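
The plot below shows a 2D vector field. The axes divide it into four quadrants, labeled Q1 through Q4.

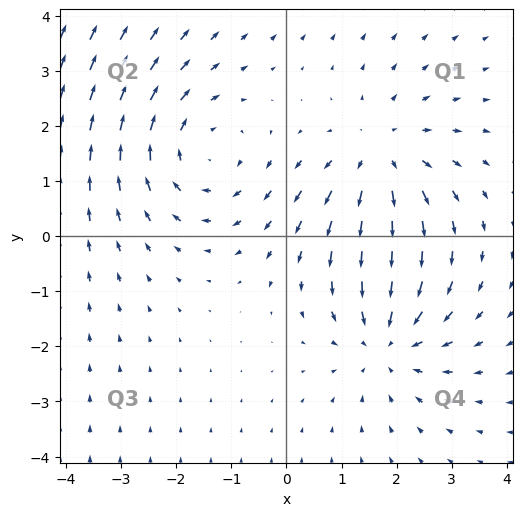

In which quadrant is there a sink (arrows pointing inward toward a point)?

The sink sits at approximately (1.8, -1.9), which lies in quadrant Q4. The divergence there is about -4, negative as expected for a sink.

Q4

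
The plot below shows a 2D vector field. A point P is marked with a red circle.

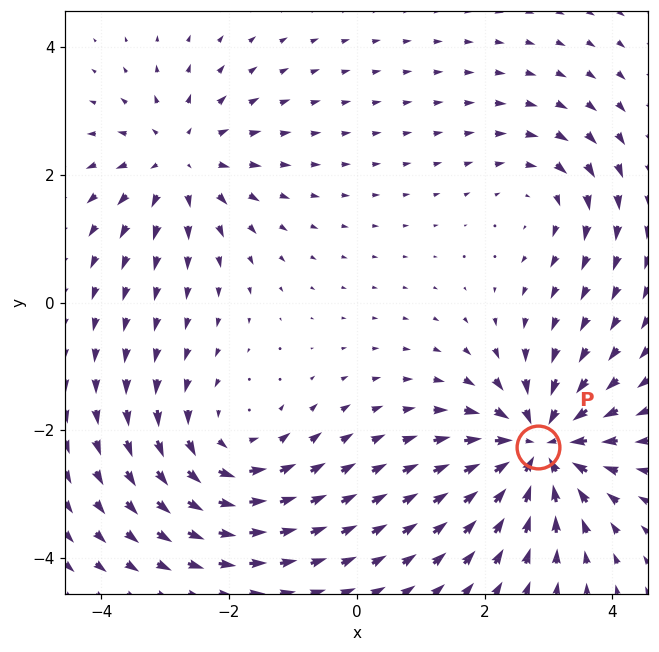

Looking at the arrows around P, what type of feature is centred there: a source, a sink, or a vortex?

sink

At P (2.8, -2.3) the arrows converge inward. Divergence about -6, curl ≈0 — negative divergence with near-zero curl is a sink.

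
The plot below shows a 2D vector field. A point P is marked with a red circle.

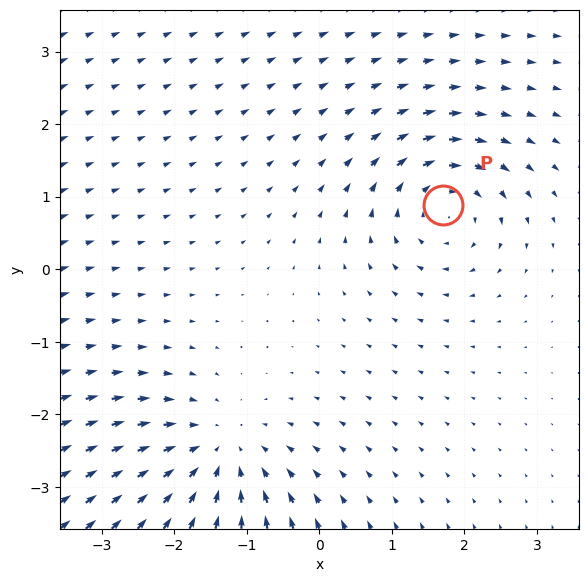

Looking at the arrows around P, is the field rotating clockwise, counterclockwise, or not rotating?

Near P at (1.7, 0.9) the arrows circulate clockwise. The curl (z-component) there is about -4; negative curl means clockwise rotation.

clockwise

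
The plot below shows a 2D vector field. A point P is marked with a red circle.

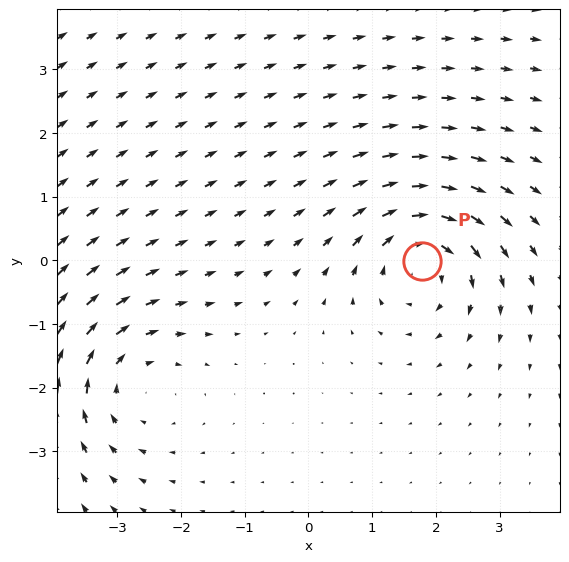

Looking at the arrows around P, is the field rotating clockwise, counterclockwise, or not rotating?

Near P at (1.8, -0.0) the arrows circulate clockwise. The curl (z-component) there is about -6; negative curl means clockwise rotation.

clockwise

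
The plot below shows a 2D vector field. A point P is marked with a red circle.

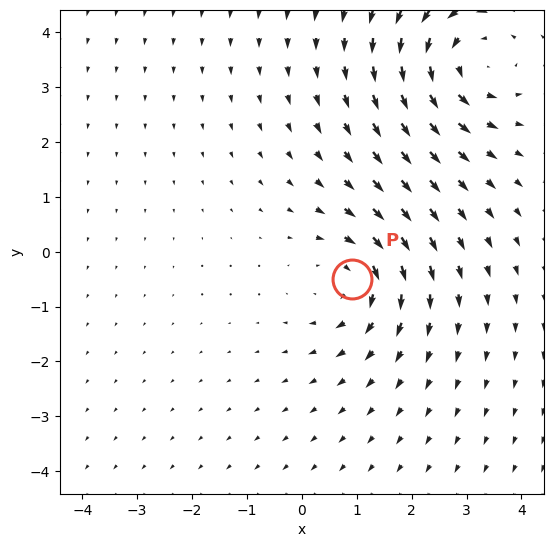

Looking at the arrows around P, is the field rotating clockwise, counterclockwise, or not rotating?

clockwise

Near P at (0.9, -0.5) the arrows circulate clockwise. The curl (z-component) there is about -4; negative curl means clockwise rotation.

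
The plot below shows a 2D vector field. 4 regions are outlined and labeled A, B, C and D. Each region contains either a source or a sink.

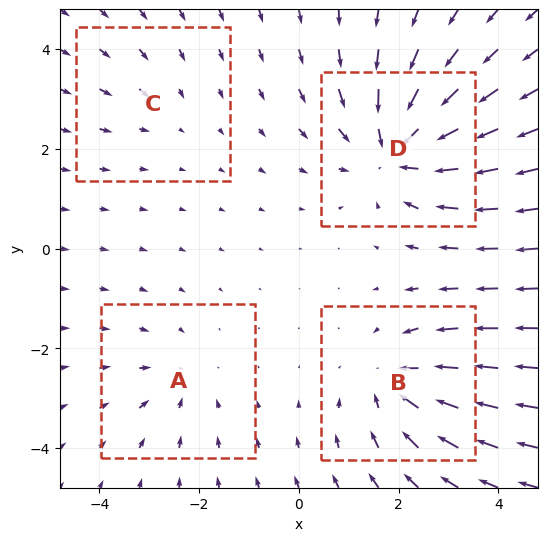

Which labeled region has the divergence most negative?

D

Divergence at each region's feature centre — A: about -3, B: about -4, C: about -2, D: about -6. Region D is most negative.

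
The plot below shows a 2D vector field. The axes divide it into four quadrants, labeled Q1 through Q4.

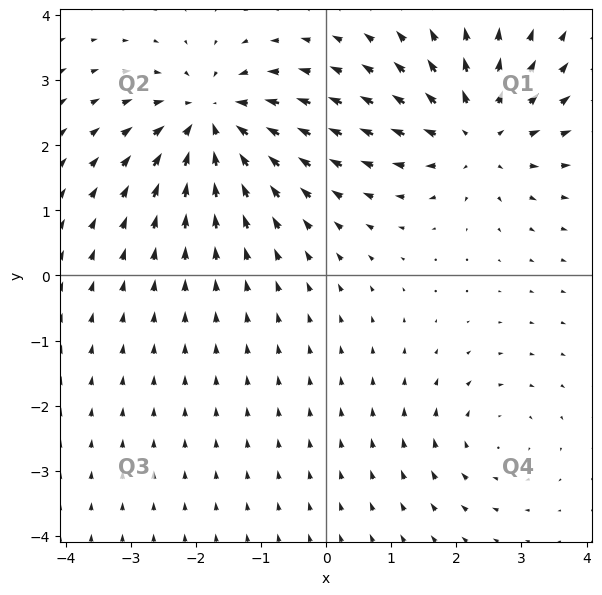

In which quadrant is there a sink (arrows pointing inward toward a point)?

The sink sits at approximately (-1.8, 2.4), which lies in quadrant Q2. The divergence there is about -6, negative as expected for a sink.

Q2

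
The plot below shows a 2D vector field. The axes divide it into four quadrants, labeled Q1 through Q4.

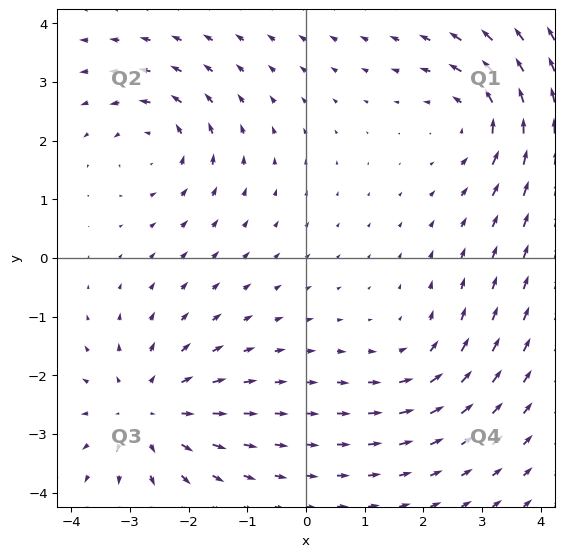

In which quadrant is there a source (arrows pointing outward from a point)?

Q3

The source sits at approximately (-2.7, -2.6), which lies in quadrant Q3. The divergence there is about +4, positive as expected for a source.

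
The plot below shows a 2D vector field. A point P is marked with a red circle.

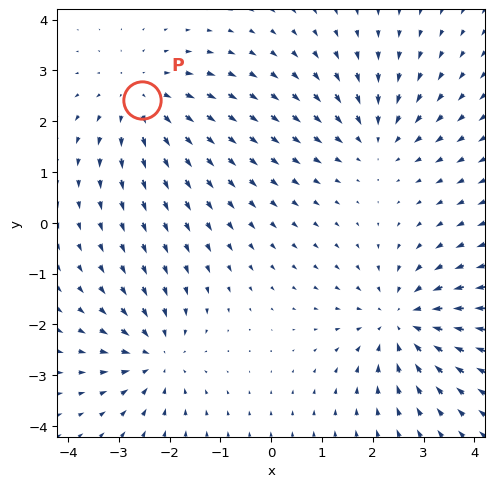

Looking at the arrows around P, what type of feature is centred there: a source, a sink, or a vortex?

source

At P (-2.6, 2.4) the arrows spread outward. Divergence about +4, curl ≈0 — positive divergence with near-zero curl is a source.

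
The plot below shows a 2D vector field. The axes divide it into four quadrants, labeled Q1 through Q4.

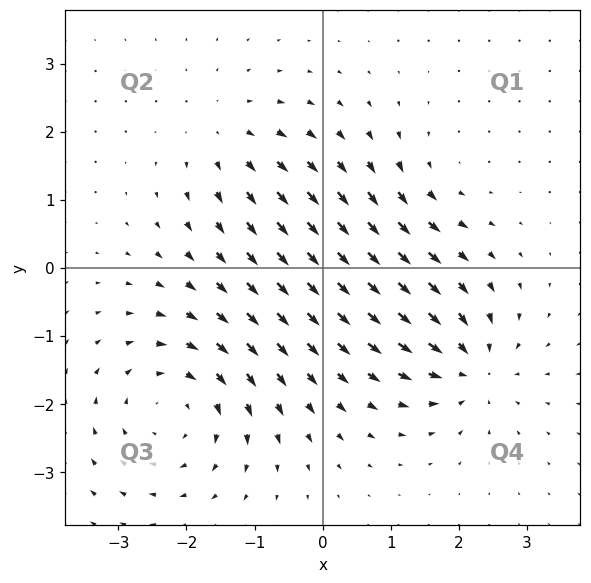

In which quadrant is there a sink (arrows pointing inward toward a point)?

The sink sits at approximately (2.2, -1.5), which lies in quadrant Q4. The divergence there is about -5, negative as expected for a sink.

Q4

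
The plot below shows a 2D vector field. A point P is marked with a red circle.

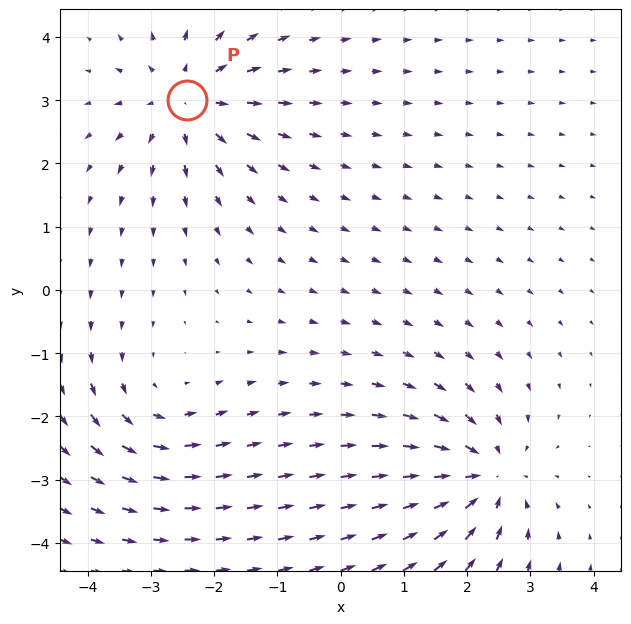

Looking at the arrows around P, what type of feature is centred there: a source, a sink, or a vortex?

source

At P (-2.4, 3.0) the arrows spread outward. Divergence about +5, curl ≈0 — positive divergence with near-zero curl is a source.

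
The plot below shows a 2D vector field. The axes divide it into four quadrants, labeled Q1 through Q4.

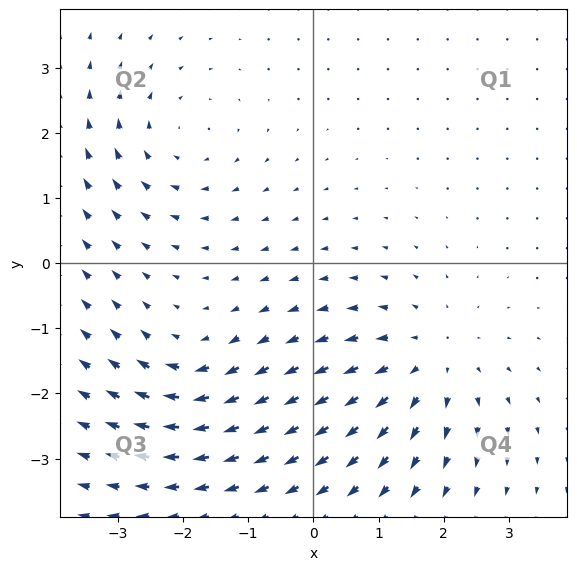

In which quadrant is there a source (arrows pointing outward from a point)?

The source sits at approximately (1.8, -1.5), which lies in quadrant Q4. The divergence there is about +4, positive as expected for a source.

Q4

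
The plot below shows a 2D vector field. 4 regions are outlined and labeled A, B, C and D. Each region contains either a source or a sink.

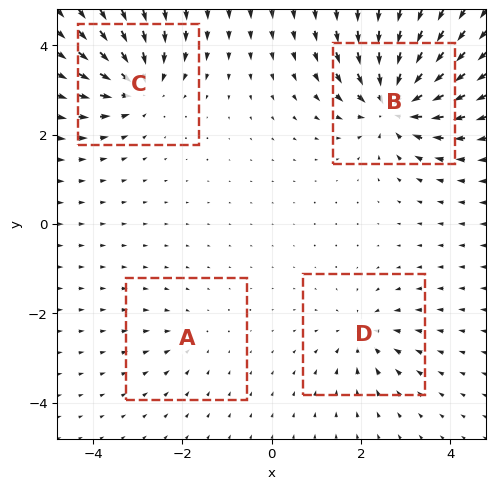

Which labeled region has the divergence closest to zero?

A

Divergence at each region's feature centre — A: about -2, B: about -8, C: about -6, D: about -4. Region A is closest to zero.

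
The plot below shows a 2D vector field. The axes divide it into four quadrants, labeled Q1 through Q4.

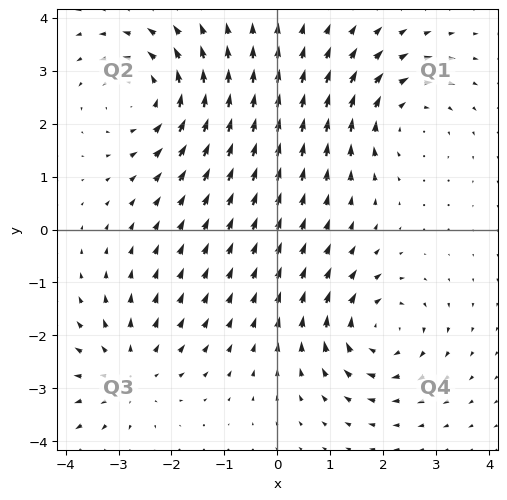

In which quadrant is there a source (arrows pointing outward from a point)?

The source sits at approximately (-2.8, -2.7), which lies in quadrant Q3. The divergence there is about +3, positive as expected for a source.

Q3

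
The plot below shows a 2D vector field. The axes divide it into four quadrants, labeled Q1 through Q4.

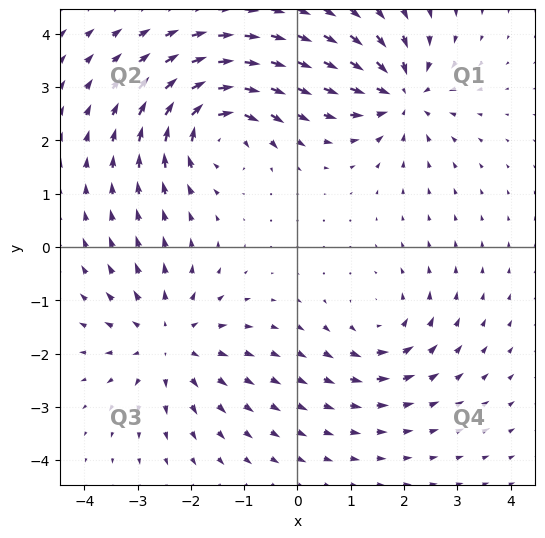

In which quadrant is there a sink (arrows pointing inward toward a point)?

Q1

The sink sits at approximately (1.9, 2.9), which lies in quadrant Q1. The divergence there is about -6, negative as expected for a sink.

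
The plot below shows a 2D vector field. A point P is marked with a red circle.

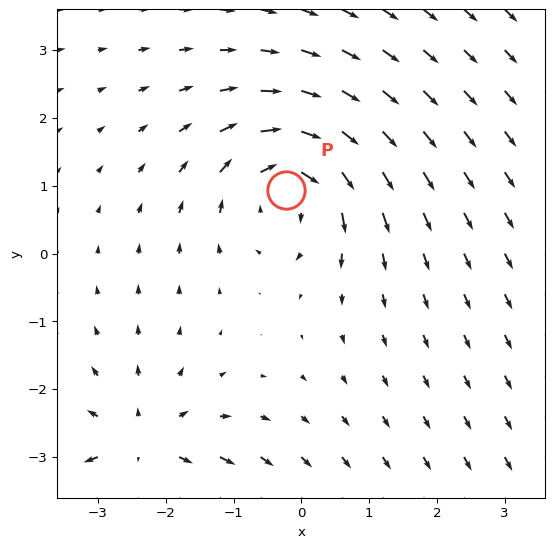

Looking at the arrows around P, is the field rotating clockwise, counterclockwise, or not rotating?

Near P at (-0.2, 0.9) the arrows circulate clockwise. The curl (z-component) there is about -3; negative curl means clockwise rotation.

clockwise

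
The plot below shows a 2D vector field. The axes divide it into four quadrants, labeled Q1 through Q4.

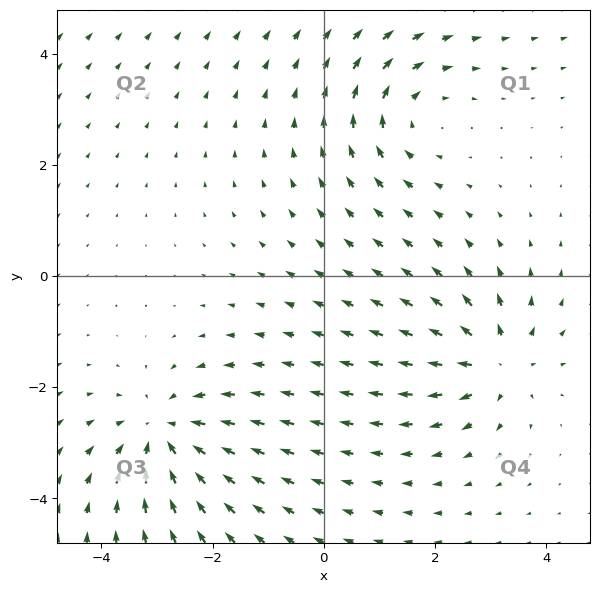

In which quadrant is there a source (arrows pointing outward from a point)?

The source sits at approximately (3.1, -1.6), which lies in quadrant Q4. The divergence there is about +5, positive as expected for a source.

Q4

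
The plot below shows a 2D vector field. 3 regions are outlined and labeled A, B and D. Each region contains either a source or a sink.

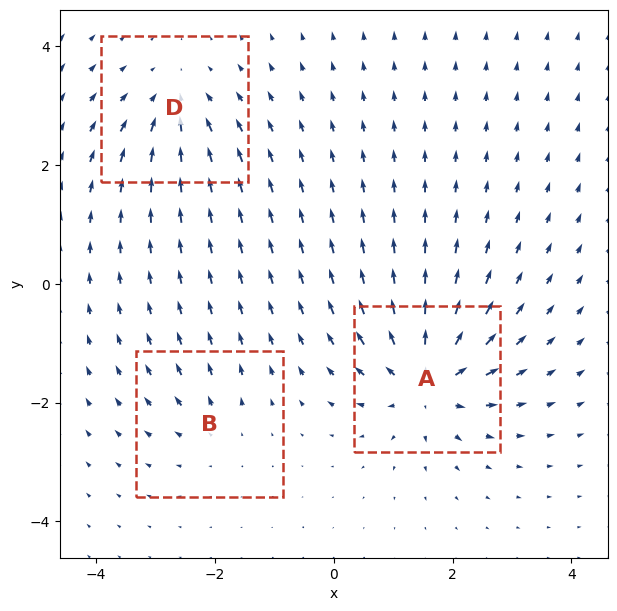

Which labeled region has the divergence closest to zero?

Divergence at each region's feature centre — A: about +6, B: about +2, D: about -4. Region B is closest to zero.

B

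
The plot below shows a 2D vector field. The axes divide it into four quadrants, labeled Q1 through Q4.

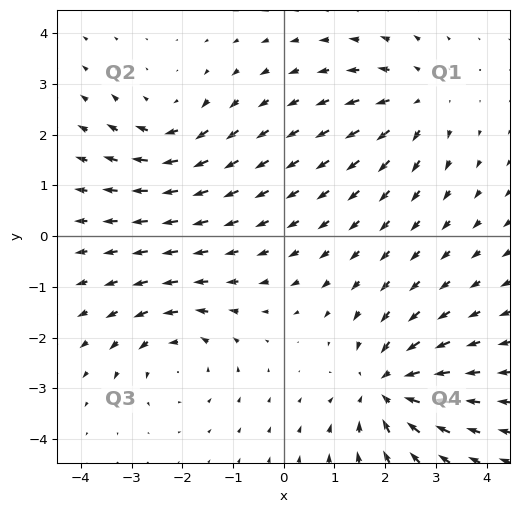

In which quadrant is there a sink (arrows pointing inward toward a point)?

The sink sits at approximately (2.0, -3.0), which lies in quadrant Q4. The divergence there is about -6, negative as expected for a sink.

Q4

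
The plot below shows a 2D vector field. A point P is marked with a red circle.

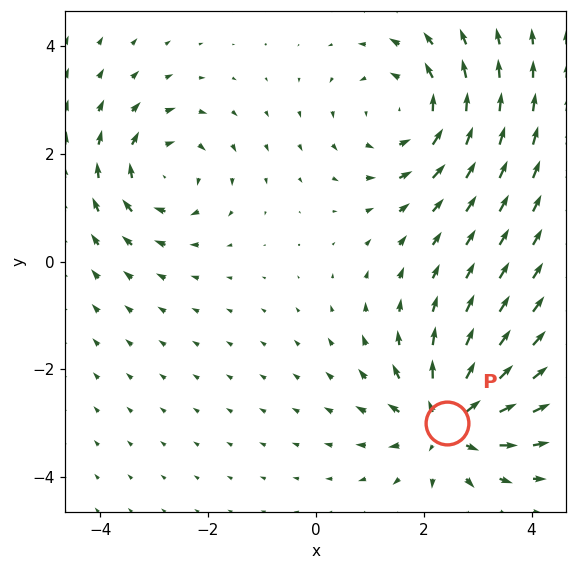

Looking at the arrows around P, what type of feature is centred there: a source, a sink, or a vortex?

source

At P (2.4, -3.0) the arrows spread outward. Divergence about +5, curl ≈0 — positive divergence with near-zero curl is a source.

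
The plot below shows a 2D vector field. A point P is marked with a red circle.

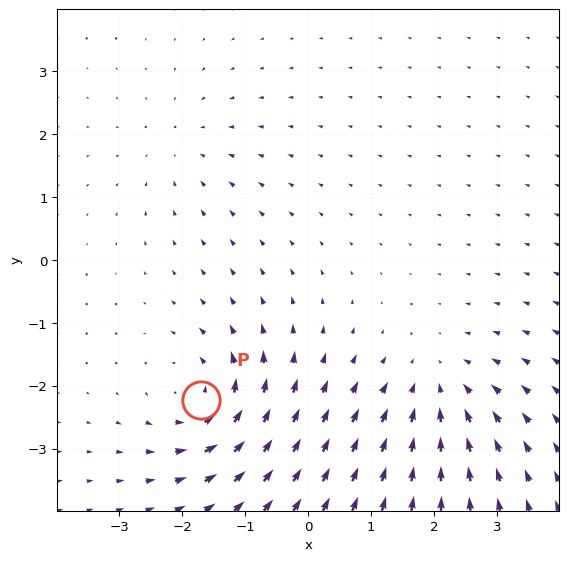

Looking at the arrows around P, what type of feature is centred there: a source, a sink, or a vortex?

At P (-1.7, -2.2) the arrows circulate counterclockwise. Divergence ≈0, curl about +6 — near-zero divergence with nonzero curl is a vortex.

vortex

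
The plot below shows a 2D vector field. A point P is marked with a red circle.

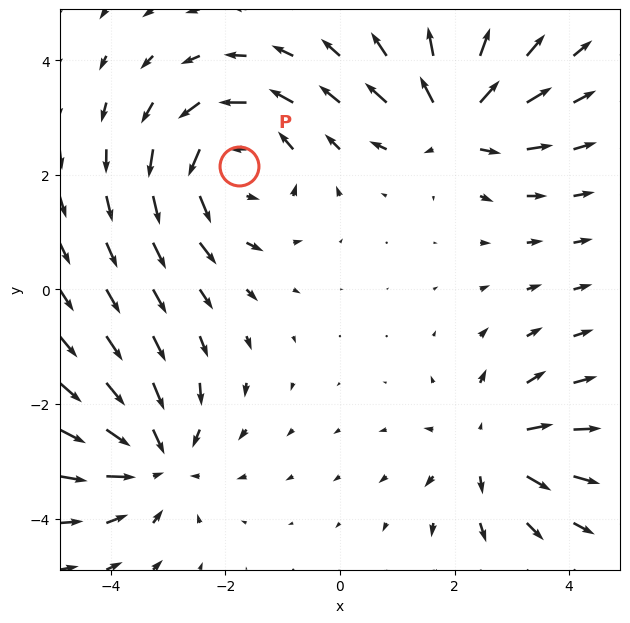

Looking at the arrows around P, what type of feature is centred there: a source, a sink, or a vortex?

At P (-1.8, 2.2) the arrows circulate counterclockwise. Divergence ≈0, curl about +4 — near-zero divergence with nonzero curl is a vortex.

vortex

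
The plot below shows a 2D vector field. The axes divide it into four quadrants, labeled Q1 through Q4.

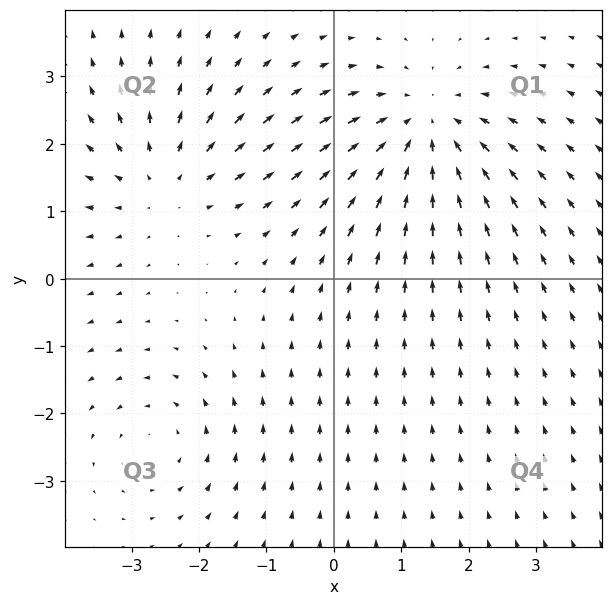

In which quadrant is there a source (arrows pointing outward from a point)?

The source sits at approximately (-2.5, 1.5), which lies in quadrant Q2. The divergence there is about +3, positive as expected for a source.

Q2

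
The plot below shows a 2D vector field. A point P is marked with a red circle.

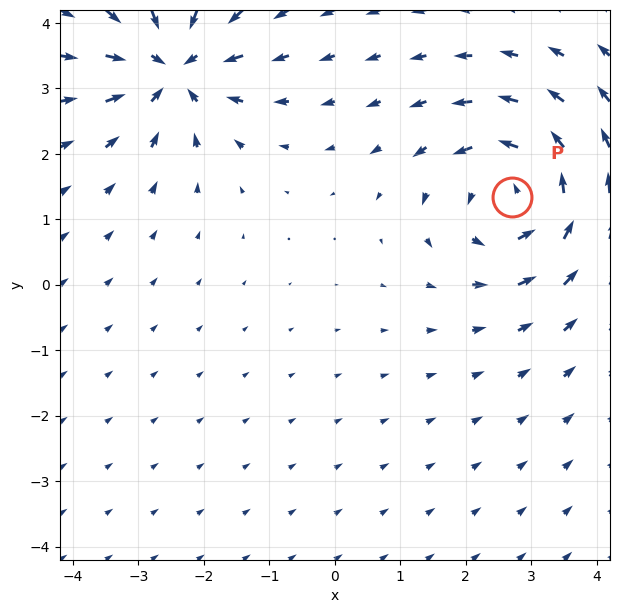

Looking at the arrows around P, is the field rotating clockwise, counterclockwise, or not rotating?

counterclockwise

Near P at (2.7, 1.3) the arrows circulate counterclockwise. The curl (z-component) there is about +5; positive curl means counterclockwise rotation.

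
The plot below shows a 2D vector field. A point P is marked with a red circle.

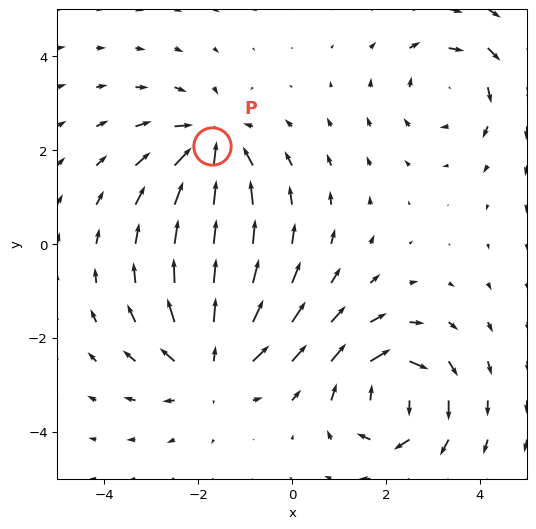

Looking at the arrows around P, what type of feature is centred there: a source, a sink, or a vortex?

sink

At P (-1.7, 2.1) the arrows converge inward. Divergence about -4, curl ≈0 — negative divergence with near-zero curl is a sink.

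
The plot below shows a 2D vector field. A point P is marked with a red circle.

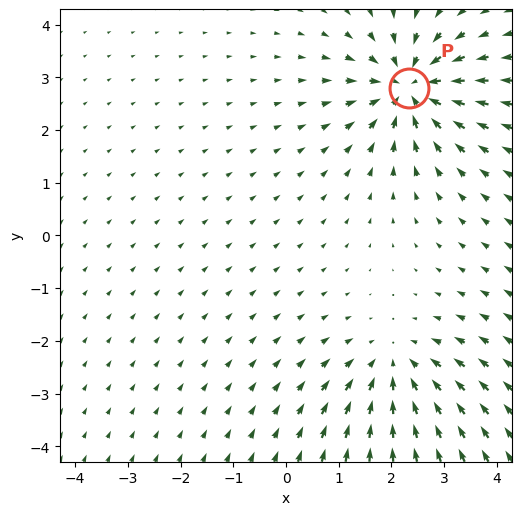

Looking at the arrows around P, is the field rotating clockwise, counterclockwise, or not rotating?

not rotating

Near P at (2.3, 2.8) the arrows show no circulation. The curl there is ≈0.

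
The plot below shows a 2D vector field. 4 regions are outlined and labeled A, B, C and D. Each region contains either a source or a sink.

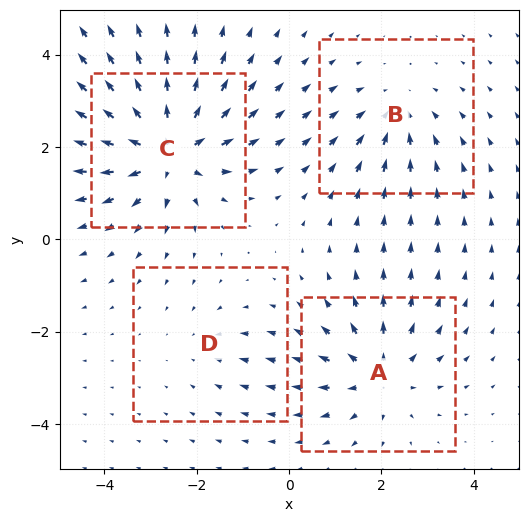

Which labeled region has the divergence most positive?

Divergence at each region's feature centre — A: about +4, B: about -3, C: about +6, D: about -2. Region C is most positive.

C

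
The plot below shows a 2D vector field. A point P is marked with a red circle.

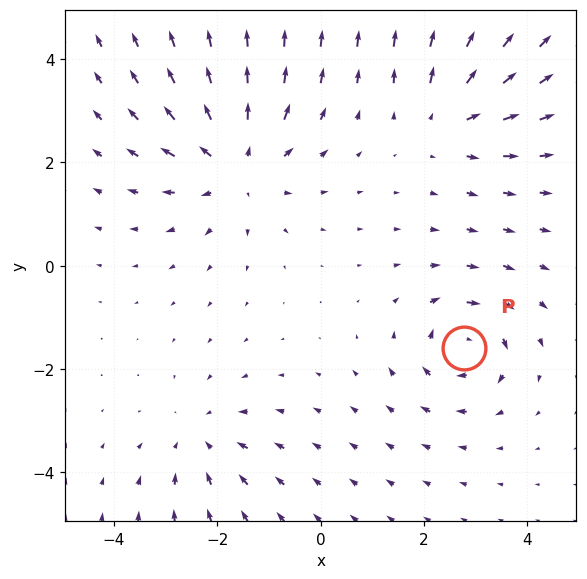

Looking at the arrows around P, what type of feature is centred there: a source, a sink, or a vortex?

vortex

At P (2.8, -1.6) the arrows circulate clockwise. Divergence ≈0, curl about -5 — near-zero divergence with nonzero curl is a vortex.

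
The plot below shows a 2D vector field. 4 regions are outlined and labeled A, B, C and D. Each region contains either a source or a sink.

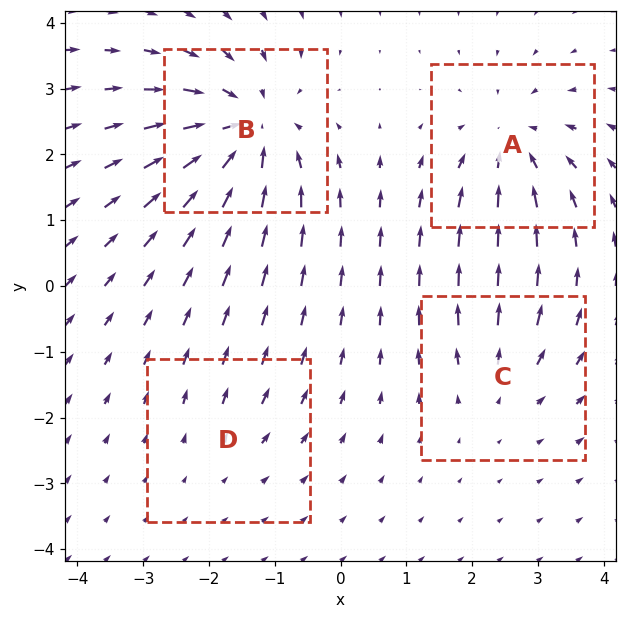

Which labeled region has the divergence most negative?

Divergence at each region's feature centre — A: about -5, B: about -7, C: about +3, D: about +2. Region B is most negative.

B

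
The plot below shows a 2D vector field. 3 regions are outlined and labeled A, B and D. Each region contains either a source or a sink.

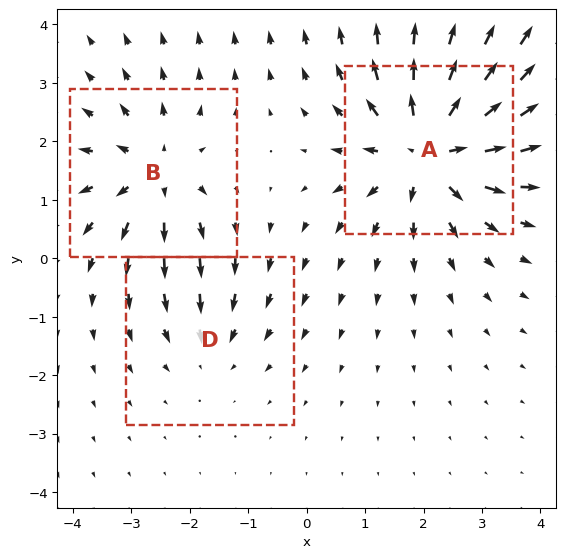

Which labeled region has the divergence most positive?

Divergence at each region's feature centre — A: about +6, B: about +4, D: about -2. Region A is most positive.

A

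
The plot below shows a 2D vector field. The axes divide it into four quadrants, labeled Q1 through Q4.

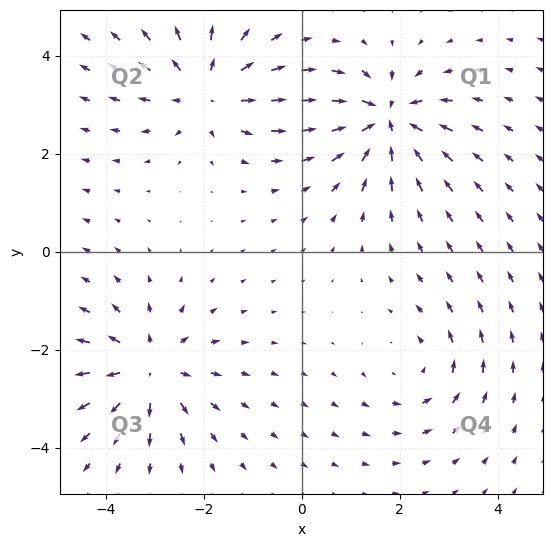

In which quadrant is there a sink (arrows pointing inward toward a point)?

The sink sits at approximately (1.7, 2.7), which lies in quadrant Q1. The divergence there is about -6, negative as expected for a sink.

Q1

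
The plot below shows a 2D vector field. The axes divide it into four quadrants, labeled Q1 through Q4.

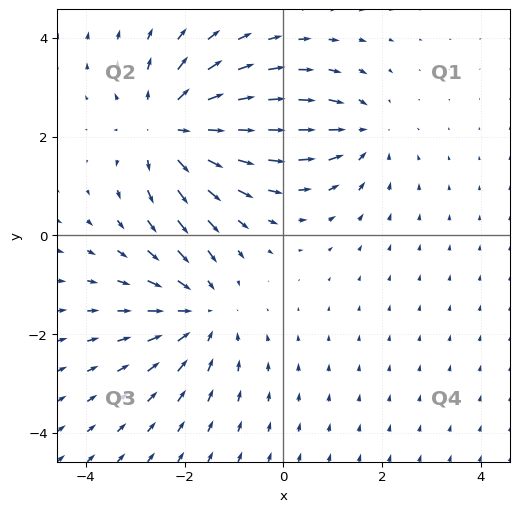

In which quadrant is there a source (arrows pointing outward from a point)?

Q2

The source sits at approximately (-2.3, 2.2), which lies in quadrant Q2. The divergence there is about +4, positive as expected for a source.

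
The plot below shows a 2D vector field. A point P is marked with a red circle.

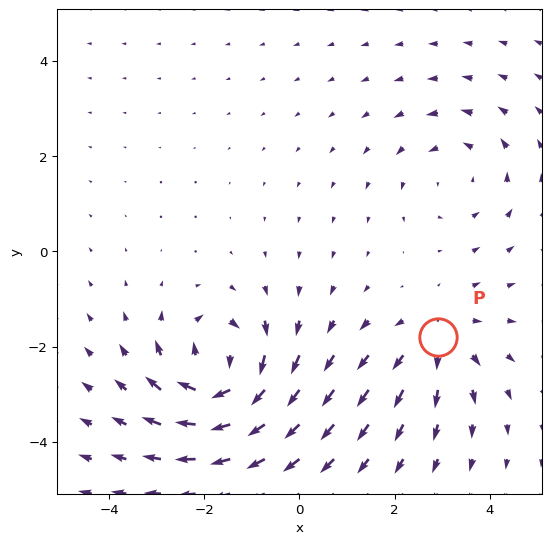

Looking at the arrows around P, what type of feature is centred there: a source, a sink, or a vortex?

source

At P (2.9, -1.8) the arrows spread outward. Divergence about +3, curl ≈0 — positive divergence with near-zero curl is a source.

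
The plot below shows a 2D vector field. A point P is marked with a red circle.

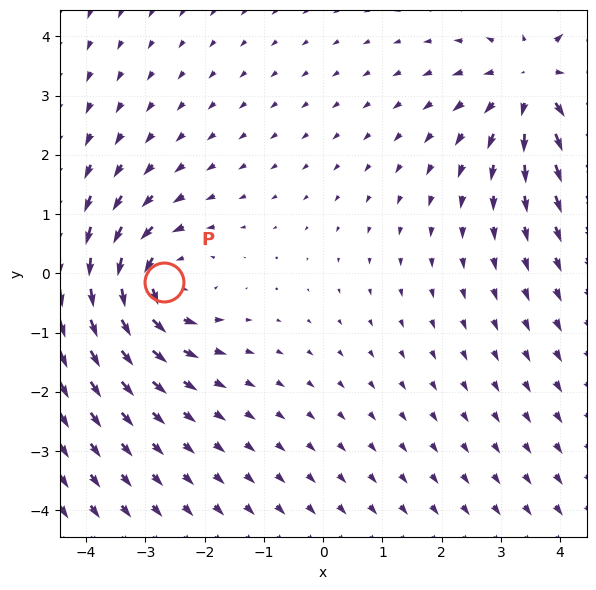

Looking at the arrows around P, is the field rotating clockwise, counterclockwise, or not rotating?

Near P at (-2.7, -0.1) the arrows circulate counterclockwise. The curl (z-component) there is about +4; positive curl means counterclockwise rotation.

counterclockwise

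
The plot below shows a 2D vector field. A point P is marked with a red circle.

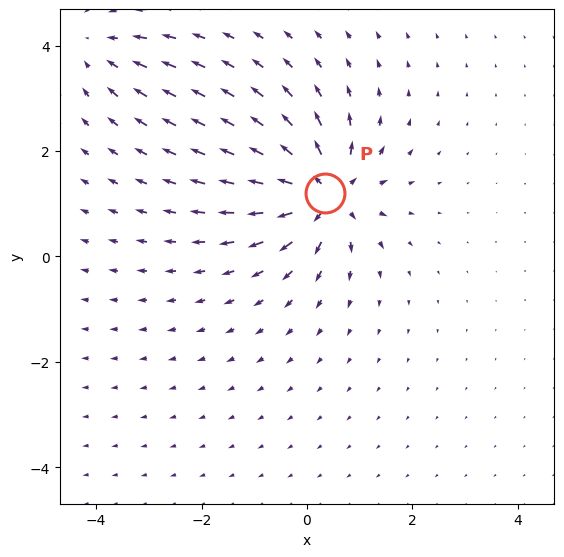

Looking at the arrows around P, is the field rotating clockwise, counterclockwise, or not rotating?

not rotating

Near P at (0.3, 1.2) the arrows show no circulation. The curl there is ≈0.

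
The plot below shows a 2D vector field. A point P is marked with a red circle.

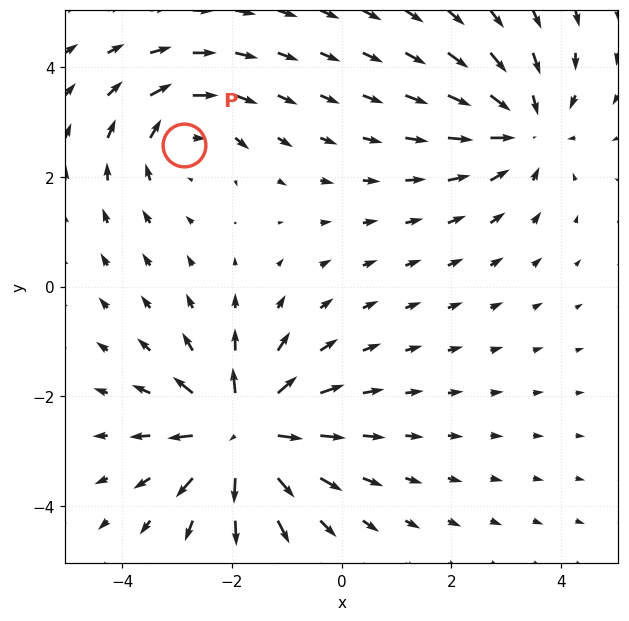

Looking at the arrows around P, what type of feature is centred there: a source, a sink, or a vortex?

vortex

At P (-2.9, 2.6) the arrows circulate clockwise. Divergence ≈0, curl about -3 — near-zero divergence with nonzero curl is a vortex.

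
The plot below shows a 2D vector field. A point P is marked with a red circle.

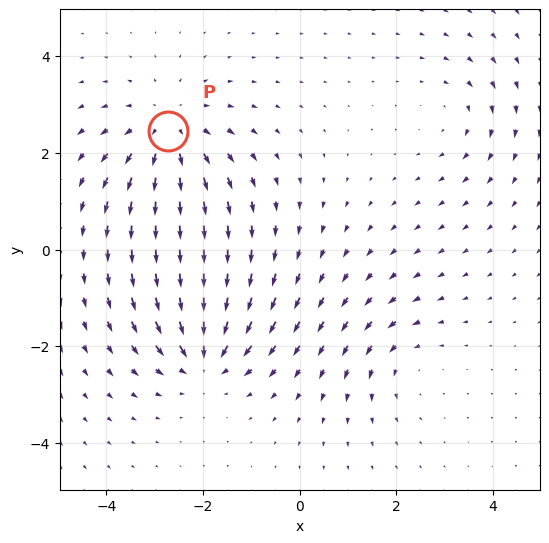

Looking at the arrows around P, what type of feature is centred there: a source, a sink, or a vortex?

source

At P (-2.7, 2.4) the arrows spread outward. Divergence about +4, curl ≈0 — positive divergence with near-zero curl is a source.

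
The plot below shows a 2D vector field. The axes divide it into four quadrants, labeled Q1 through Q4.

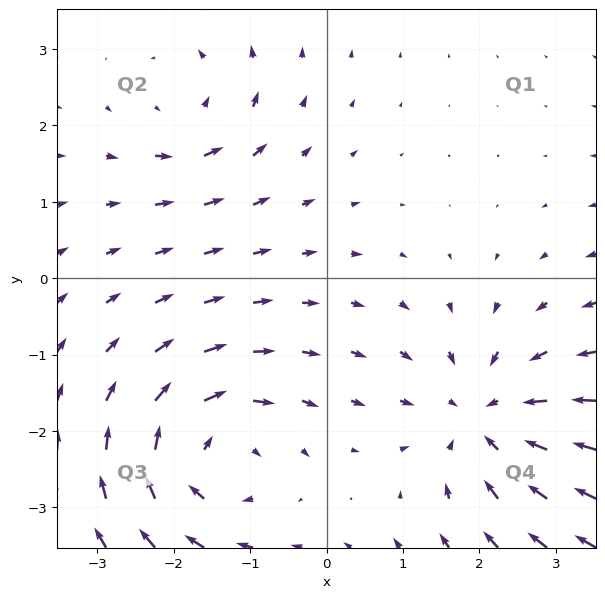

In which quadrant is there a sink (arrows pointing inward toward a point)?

The sink sits at approximately (2.1, -1.8), which lies in quadrant Q4. The divergence there is about -4, negative as expected for a sink.

Q4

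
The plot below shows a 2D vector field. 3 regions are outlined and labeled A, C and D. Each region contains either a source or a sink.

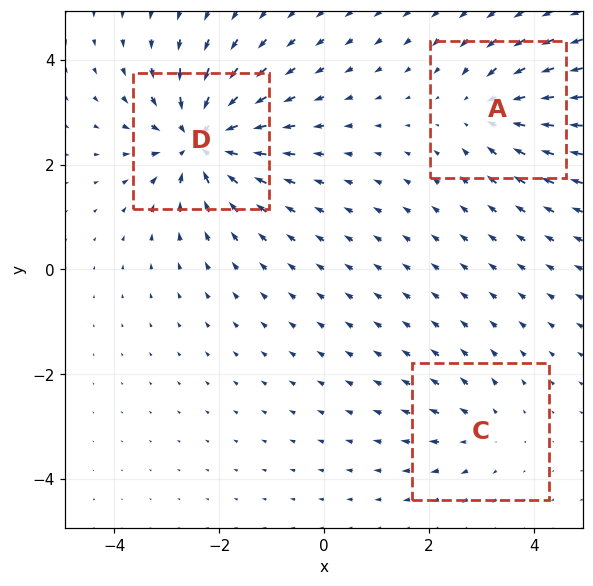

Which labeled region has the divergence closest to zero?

C

Divergence at each region's feature centre — A: about -3, C: about +2, D: about -6. Region C is closest to zero.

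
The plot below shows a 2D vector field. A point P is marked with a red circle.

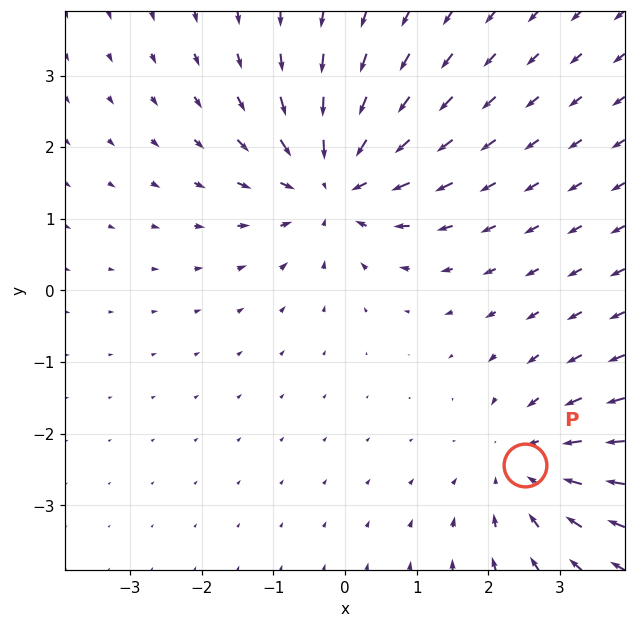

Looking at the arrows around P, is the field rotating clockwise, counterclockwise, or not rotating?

not rotating

Near P at (2.5, -2.4) the arrows show no circulation. The curl there is ≈0.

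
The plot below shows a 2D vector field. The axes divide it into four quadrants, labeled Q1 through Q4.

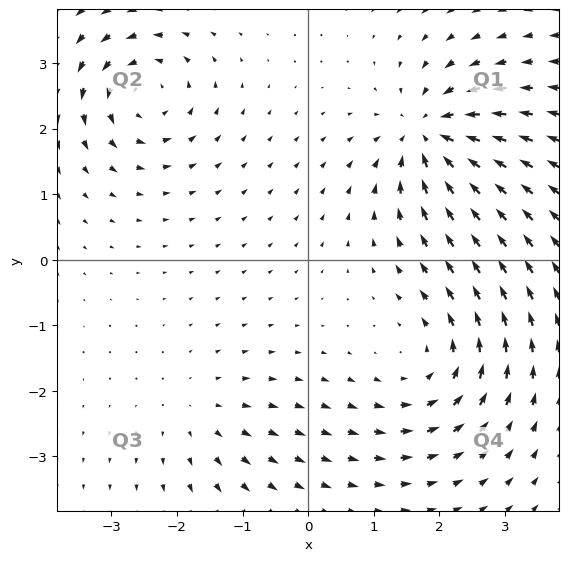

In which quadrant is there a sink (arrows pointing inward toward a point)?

Q1

The sink sits at approximately (1.9, 1.9), which lies in quadrant Q1. The divergence there is about -7, negative as expected for a sink.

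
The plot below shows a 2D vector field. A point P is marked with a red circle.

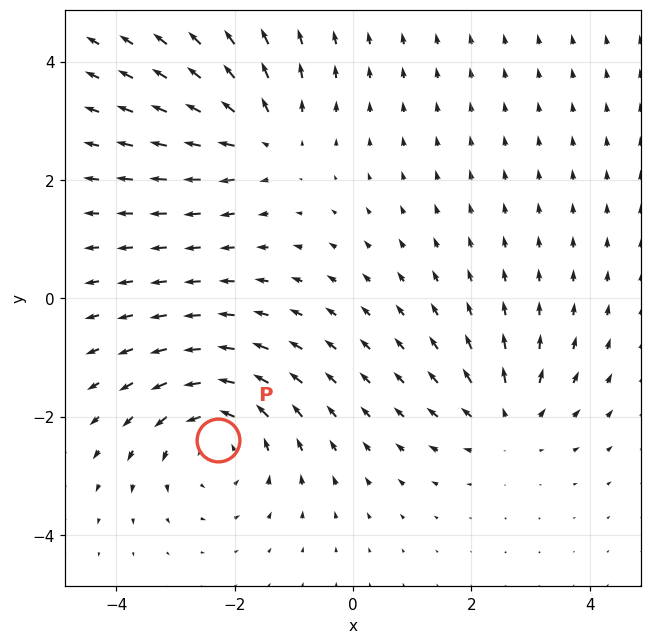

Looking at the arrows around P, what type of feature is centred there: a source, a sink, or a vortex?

At P (-2.3, -2.4) the arrows circulate counterclockwise. Divergence ≈0, curl about +4 — near-zero divergence with nonzero curl is a vortex.

vortex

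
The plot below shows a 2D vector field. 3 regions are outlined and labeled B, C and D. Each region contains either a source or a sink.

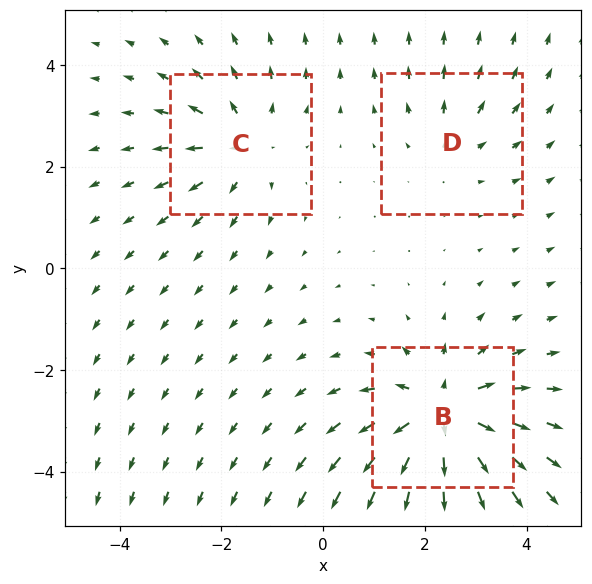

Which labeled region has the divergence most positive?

Divergence at each region's feature centre — B: about +6, C: about +3, D: about +2. Region B is most positive.

B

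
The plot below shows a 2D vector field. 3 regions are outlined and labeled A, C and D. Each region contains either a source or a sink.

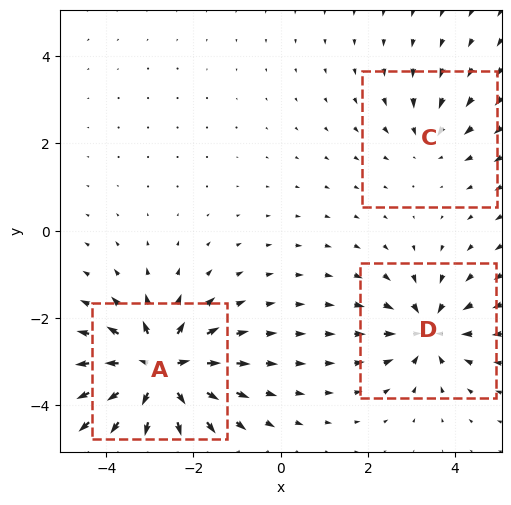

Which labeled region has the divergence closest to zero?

C

Divergence at each region's feature centre — A: about +6, C: about -2, D: about -4. Region C is closest to zero.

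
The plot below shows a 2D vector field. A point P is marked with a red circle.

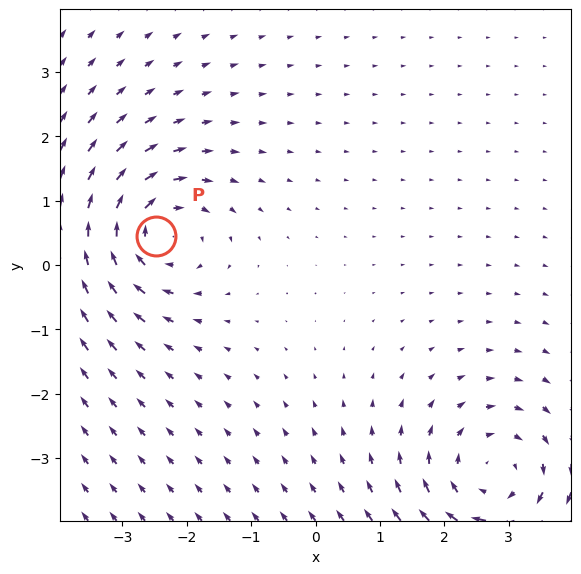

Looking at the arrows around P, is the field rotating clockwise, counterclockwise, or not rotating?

clockwise

Near P at (-2.5, 0.5) the arrows circulate clockwise. The curl (z-component) there is about -4; negative curl means clockwise rotation.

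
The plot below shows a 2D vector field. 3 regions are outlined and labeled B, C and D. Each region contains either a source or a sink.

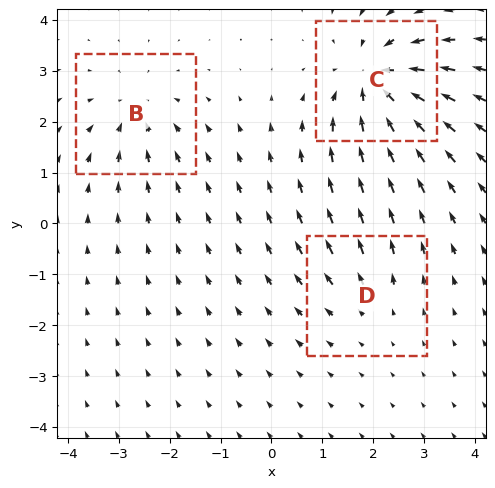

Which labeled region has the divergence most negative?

C

Divergence at each region's feature centre — B: about -3, C: about -6, D: about +2. Region C is most negative.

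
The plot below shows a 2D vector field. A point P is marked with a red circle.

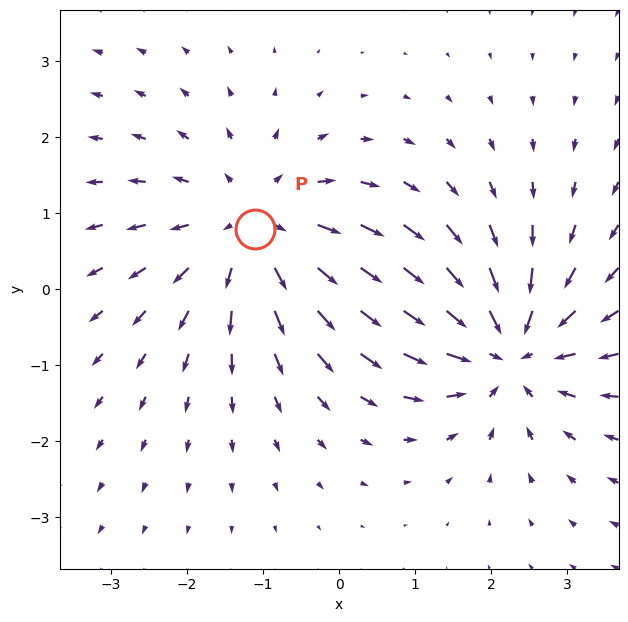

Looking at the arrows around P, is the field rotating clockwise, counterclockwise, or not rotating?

not rotating

Near P at (-1.1, 0.8) the arrows show no circulation. The curl there is ≈0.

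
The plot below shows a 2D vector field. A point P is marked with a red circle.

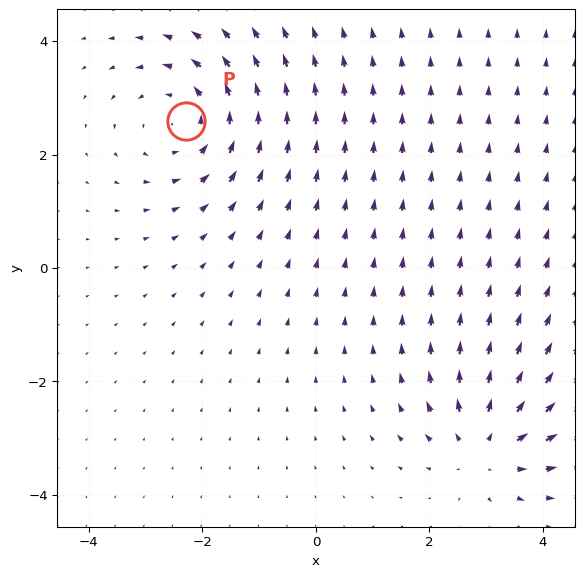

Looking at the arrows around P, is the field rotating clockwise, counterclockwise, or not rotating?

counterclockwise

Near P at (-2.3, 2.6) the arrows circulate counterclockwise. The curl (z-component) there is about +4; positive curl means counterclockwise rotation.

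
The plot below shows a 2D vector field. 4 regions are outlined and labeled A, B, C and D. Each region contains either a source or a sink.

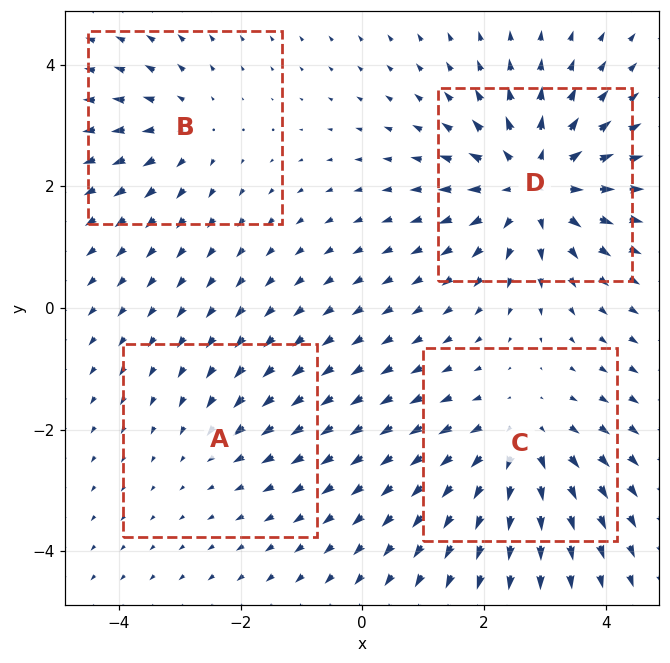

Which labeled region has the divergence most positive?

Divergence at each region's feature centre — A: about -2, B: about +3, C: about +5, D: about +7. Region D is most positive.

D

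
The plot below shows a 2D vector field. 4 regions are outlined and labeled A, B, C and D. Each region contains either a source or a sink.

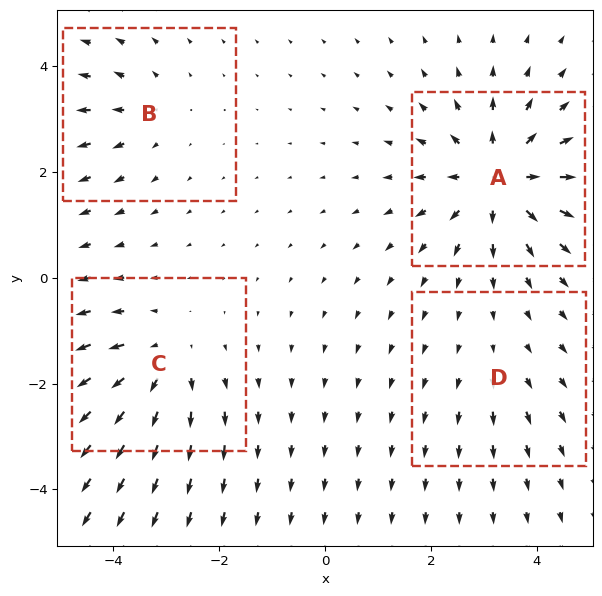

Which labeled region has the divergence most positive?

Divergence at each region's feature centre — A: about +7, B: about +3, C: about +5, D: about +2. Region A is most positive.

A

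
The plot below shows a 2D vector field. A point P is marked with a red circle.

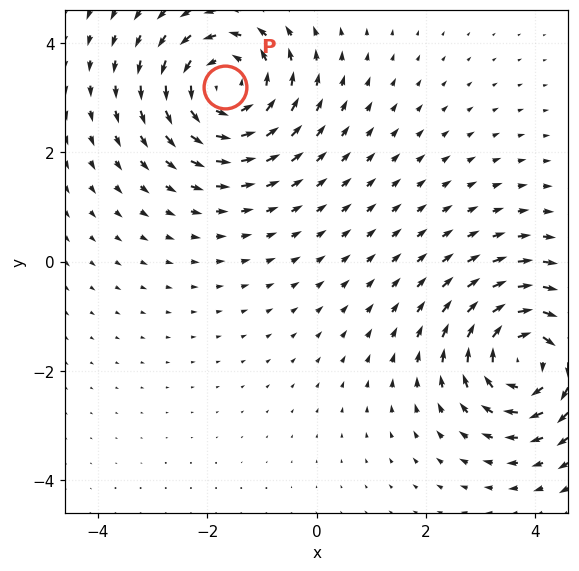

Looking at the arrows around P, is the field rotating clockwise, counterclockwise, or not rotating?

Near P at (-1.7, 3.2) the arrows circulate counterclockwise. The curl (z-component) there is about +4; positive curl means counterclockwise rotation.

counterclockwise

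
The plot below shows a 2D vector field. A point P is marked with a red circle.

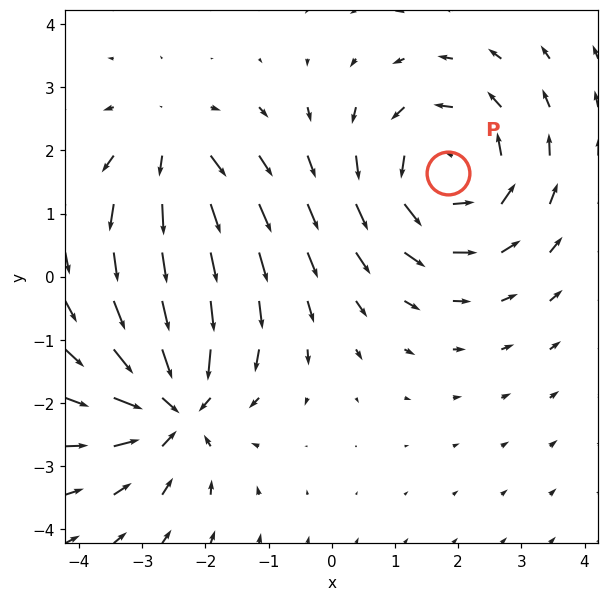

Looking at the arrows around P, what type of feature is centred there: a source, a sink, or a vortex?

vortex

At P (1.8, 1.6) the arrows circulate counterclockwise. Divergence ≈0, curl about +4 — near-zero divergence with nonzero curl is a vortex.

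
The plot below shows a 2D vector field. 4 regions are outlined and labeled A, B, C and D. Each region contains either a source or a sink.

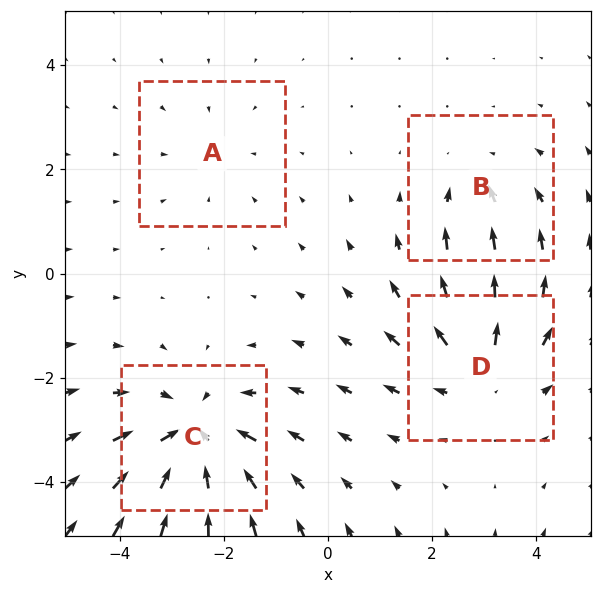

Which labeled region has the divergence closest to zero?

Divergence at each region's feature centre — A: about -2, B: about -3, C: about -6, D: about +4. Region A is closest to zero.

A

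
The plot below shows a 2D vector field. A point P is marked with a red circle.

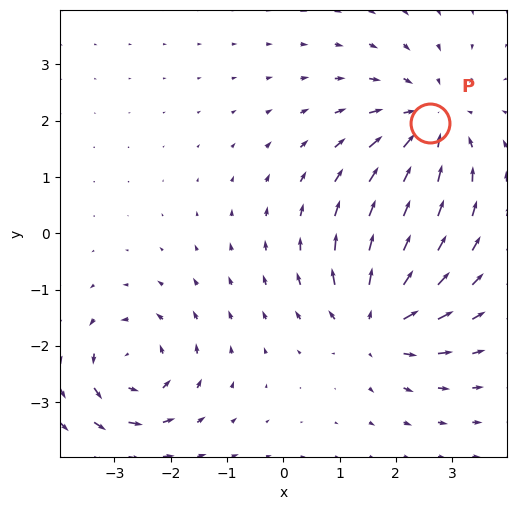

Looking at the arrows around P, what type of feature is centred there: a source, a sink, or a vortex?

sink

At P (2.6, 2.0) the arrows converge inward. Divergence about -3, curl ≈0 — negative divergence with near-zero curl is a sink.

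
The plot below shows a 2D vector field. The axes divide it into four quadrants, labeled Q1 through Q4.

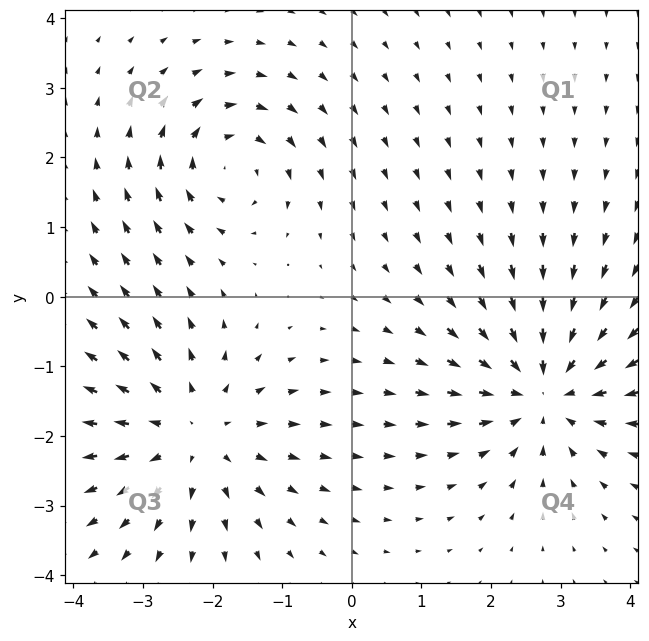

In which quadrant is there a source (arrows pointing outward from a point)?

The source sits at approximately (-2.3, -2.0), which lies in quadrant Q3. The divergence there is about +4, positive as expected for a source.

Q3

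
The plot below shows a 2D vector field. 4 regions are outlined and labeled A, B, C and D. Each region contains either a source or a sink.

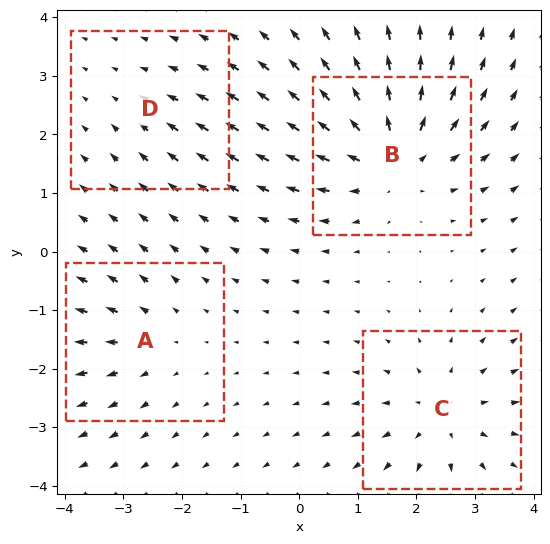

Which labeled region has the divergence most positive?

Divergence at each region's feature centre — A: about +3, B: about +6, C: about +5, D: about -2. Region B is most positive.

B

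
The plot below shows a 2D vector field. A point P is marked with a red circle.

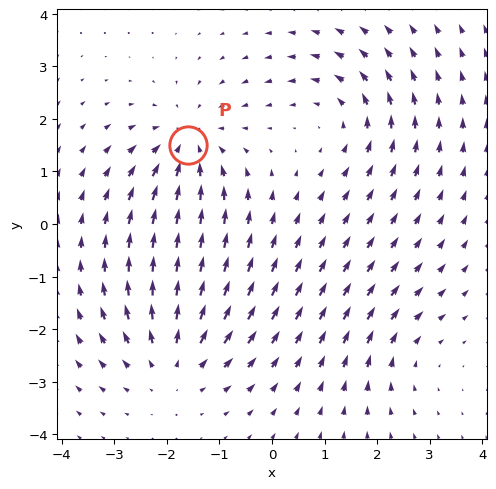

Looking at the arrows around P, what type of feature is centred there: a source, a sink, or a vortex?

sink

At P (-1.6, 1.5) the arrows converge inward. Divergence about -4, curl ≈0 — negative divergence with near-zero curl is a sink.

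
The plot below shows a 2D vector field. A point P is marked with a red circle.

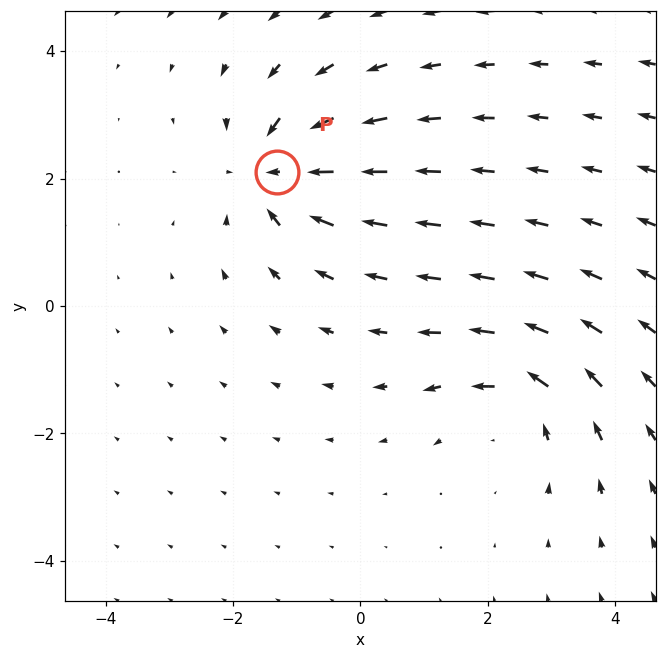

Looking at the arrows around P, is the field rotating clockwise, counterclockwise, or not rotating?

Near P at (-1.3, 2.1) the arrows show no circulation. The curl there is ≈0.

not rotating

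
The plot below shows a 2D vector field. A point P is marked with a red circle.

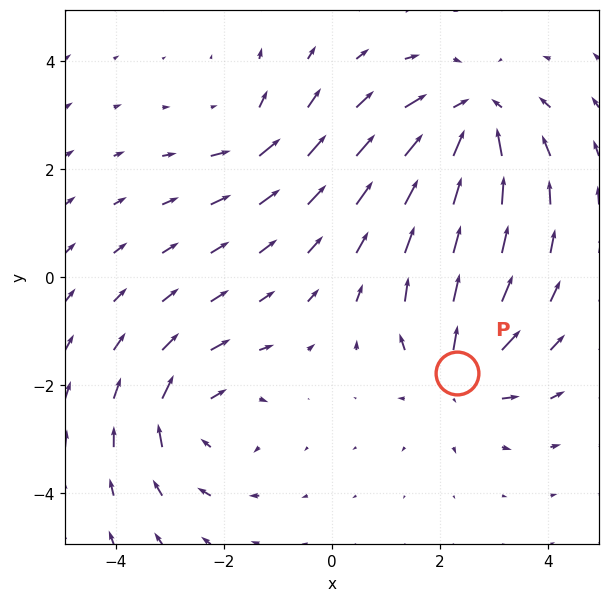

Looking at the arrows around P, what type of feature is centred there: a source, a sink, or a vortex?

source

At P (2.3, -1.8) the arrows spread outward. Divergence about +5, curl ≈0 — positive divergence with near-zero curl is a source.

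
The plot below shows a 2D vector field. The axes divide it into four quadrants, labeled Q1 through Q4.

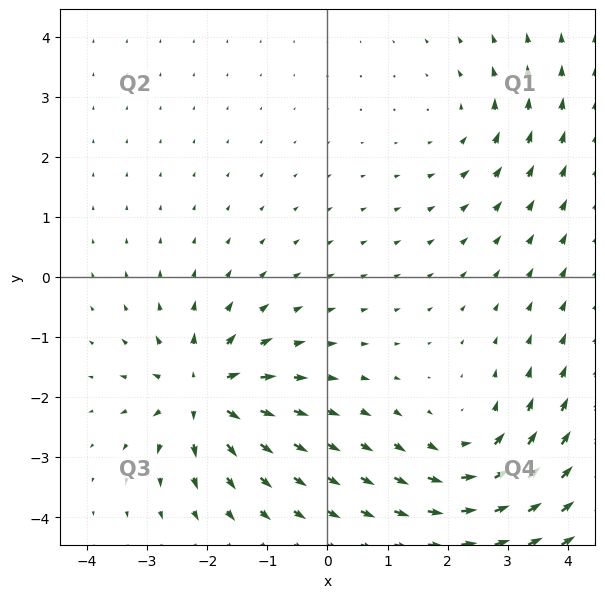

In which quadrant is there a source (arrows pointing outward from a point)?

The source sits at approximately (-2.1, -1.9), which lies in quadrant Q3. The divergence there is about +7, positive as expected for a source.

Q3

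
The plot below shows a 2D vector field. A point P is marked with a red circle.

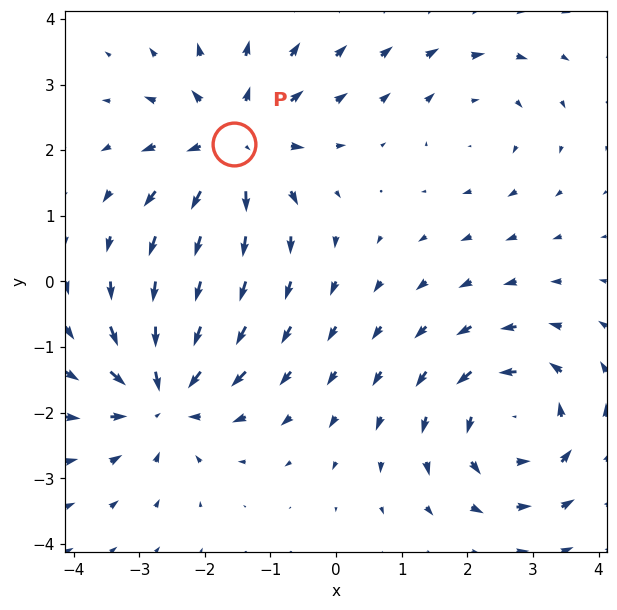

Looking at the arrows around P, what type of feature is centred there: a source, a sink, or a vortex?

At P (-1.6, 2.1) the arrows spread outward. Divergence about +5, curl ≈0 — positive divergence with near-zero curl is a source.

source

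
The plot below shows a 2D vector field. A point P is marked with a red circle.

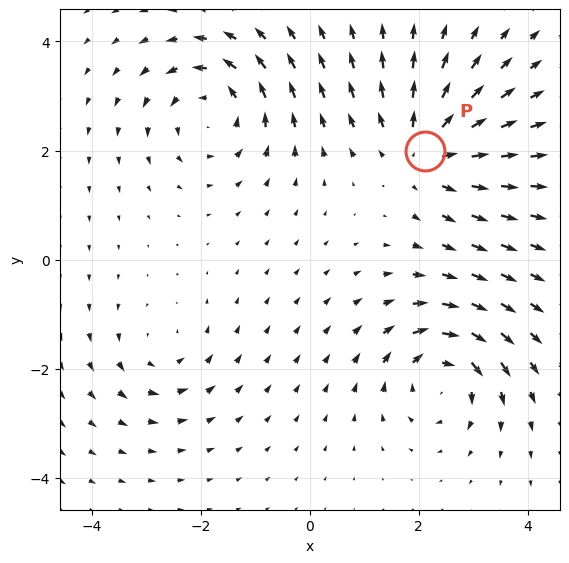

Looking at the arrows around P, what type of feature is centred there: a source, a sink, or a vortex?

source

At P (2.1, 2.0) the arrows spread outward. Divergence about +5, curl ≈0 — positive divergence with near-zero curl is a source.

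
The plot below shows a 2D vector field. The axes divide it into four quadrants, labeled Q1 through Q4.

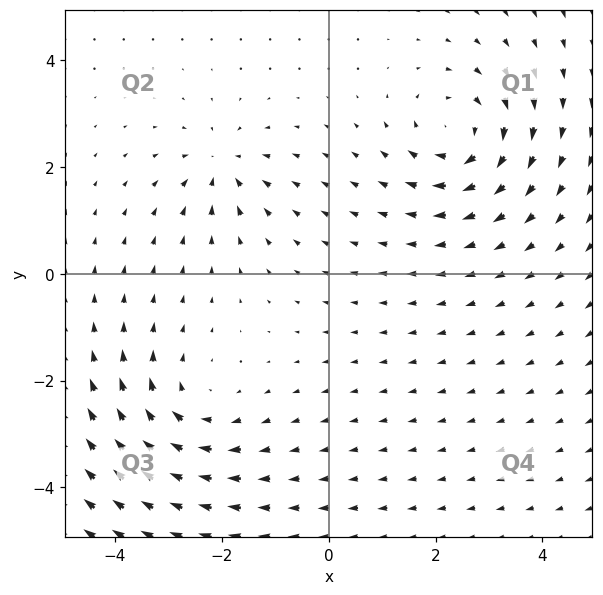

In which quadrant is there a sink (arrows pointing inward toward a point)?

The sink sits at approximately (-2.0, 2.0), which lies in quadrant Q2. The divergence there is about -4, negative as expected for a sink.

Q2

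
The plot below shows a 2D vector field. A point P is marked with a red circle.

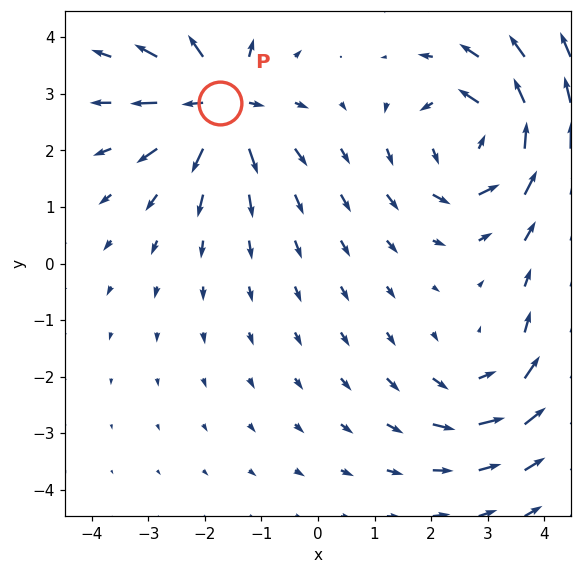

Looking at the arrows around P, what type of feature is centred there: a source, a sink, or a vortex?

At P (-1.7, 2.8) the arrows spread outward. Divergence about +5, curl ≈0 — positive divergence with near-zero curl is a source.

source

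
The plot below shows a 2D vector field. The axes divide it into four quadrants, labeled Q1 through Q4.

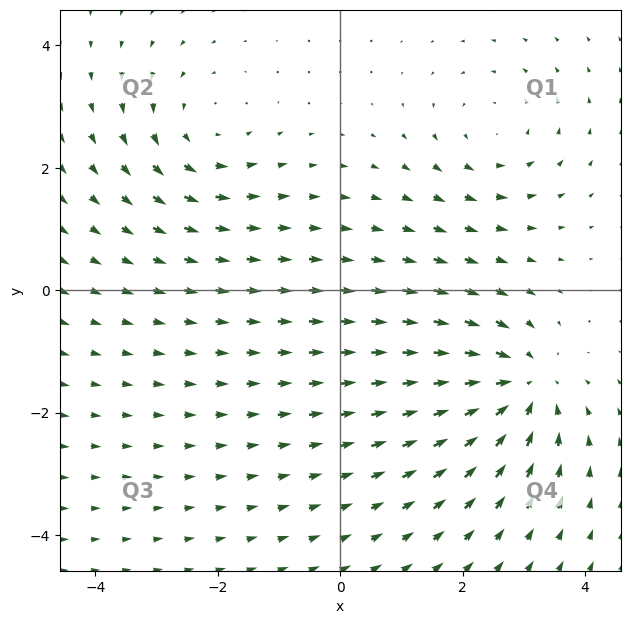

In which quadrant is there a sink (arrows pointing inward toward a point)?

Q4

The sink sits at approximately (3.0, -1.6), which lies in quadrant Q4. The divergence there is about -5, negative as expected for a sink.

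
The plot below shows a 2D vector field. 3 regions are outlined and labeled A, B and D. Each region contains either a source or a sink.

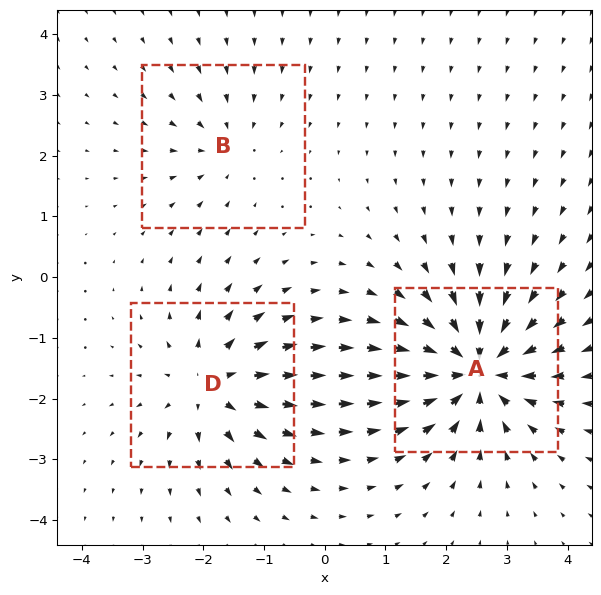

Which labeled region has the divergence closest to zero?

B

Divergence at each region's feature centre — A: about -6, B: about -2, D: about +4. Region B is closest to zero.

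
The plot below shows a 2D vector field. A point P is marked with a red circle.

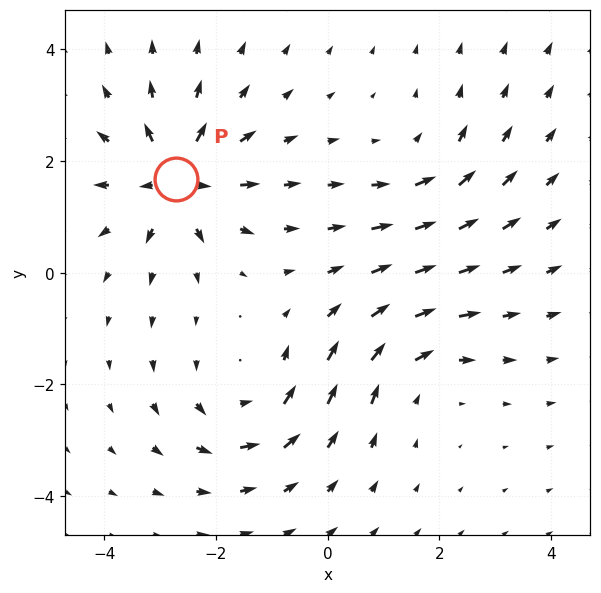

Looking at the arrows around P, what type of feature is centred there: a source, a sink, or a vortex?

At P (-2.7, 1.7) the arrows spread outward. Divergence about +7, curl ≈0 — positive divergence with near-zero curl is a source.

source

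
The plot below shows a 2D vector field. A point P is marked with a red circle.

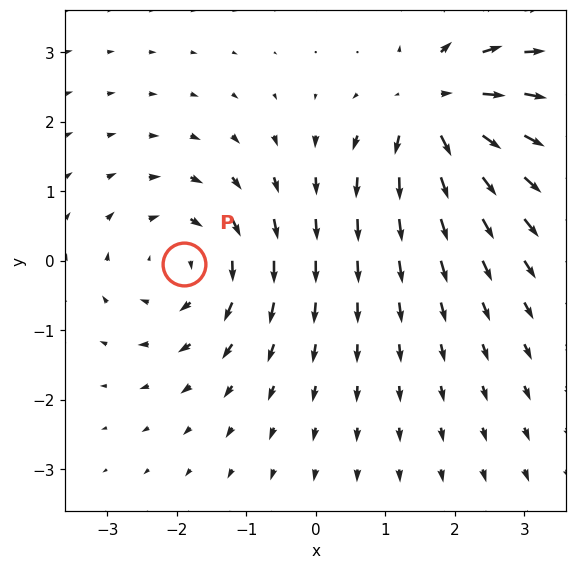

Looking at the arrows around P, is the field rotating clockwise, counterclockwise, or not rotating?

Near P at (-1.9, -0.0) the arrows circulate clockwise. The curl (z-component) there is about -5; negative curl means clockwise rotation.

clockwise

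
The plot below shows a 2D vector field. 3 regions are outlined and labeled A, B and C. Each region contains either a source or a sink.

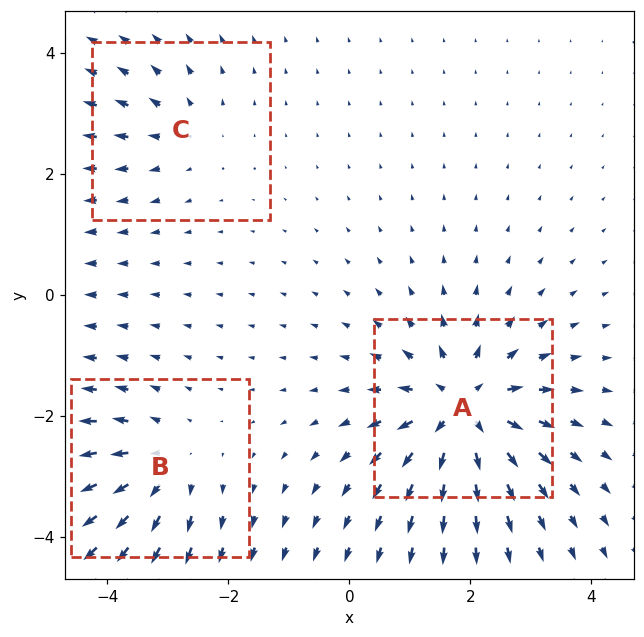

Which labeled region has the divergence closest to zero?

Divergence at each region's feature centre — A: about +6, B: about +4, C: about +2. Region C is closest to zero.

C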